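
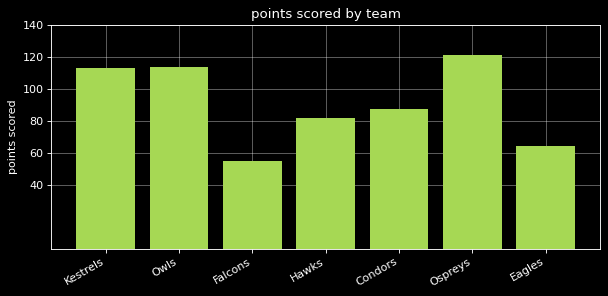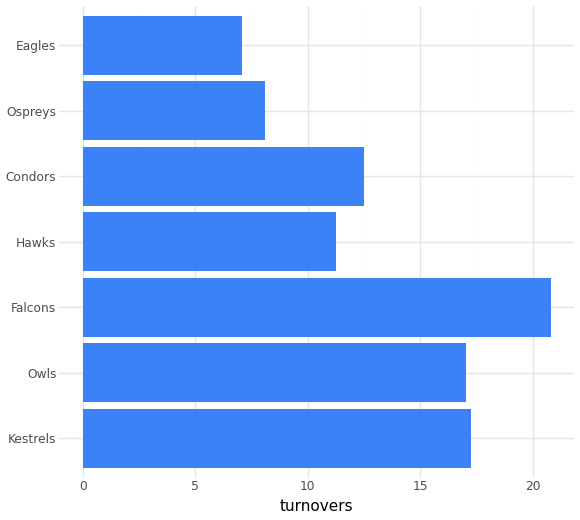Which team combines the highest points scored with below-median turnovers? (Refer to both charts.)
Ospreys

Chart 2 median turnovers ≈ 12; below-median teams: Hawks, Ospreys, Eagles. Among those, Ospreys has the highest points scored (≈ 120).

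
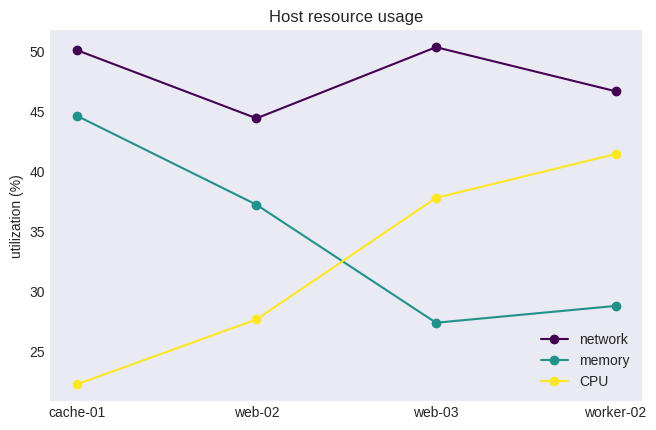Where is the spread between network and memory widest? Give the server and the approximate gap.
web-03, ≈ 25 %

web-03: network ≈ 50, memory ≈ 25 → gap ≈ 25. Next-largest (worker-02) is only ≈ 15.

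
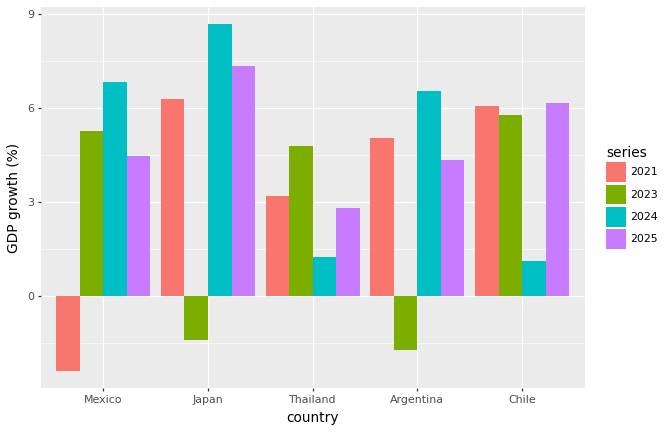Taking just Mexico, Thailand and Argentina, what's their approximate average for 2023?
≈ 3

(5 + 5 + -2) / 3 ≈ 3.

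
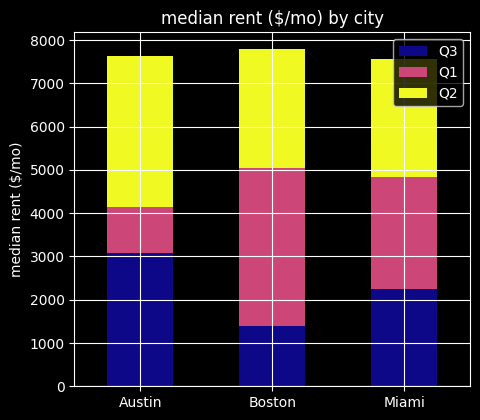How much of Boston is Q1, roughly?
≈ 4000

Q1 top ≈ 5000, bottom ≈ 1000; segment ≈ 4000.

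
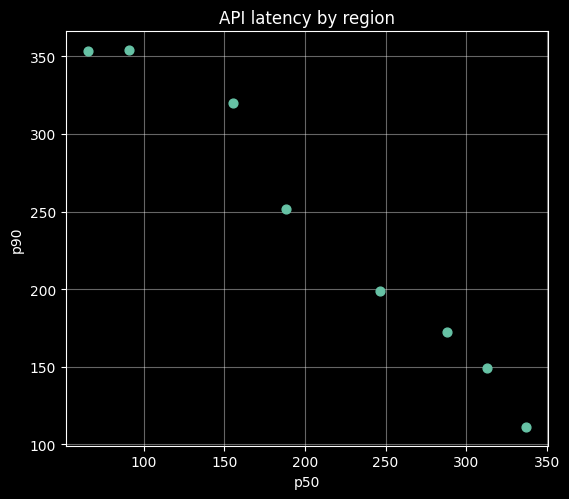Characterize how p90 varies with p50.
Points are negatively correlated; strong (|r| ≈ 1.0).

negative, strong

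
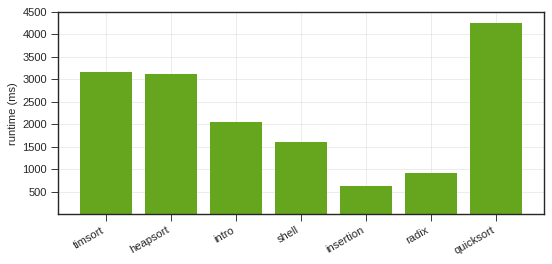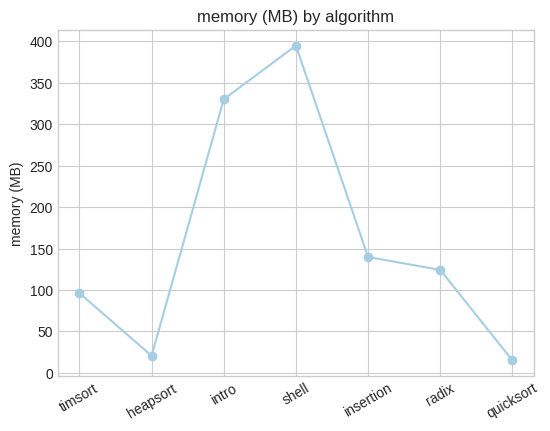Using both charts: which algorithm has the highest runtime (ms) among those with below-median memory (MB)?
quicksort

Chart 2 median memory (MB) ≈ 100; below-median algorithms: timsort, heapsort, quicksort. Among those, quicksort has the highest runtime (ms) (≈ 4500).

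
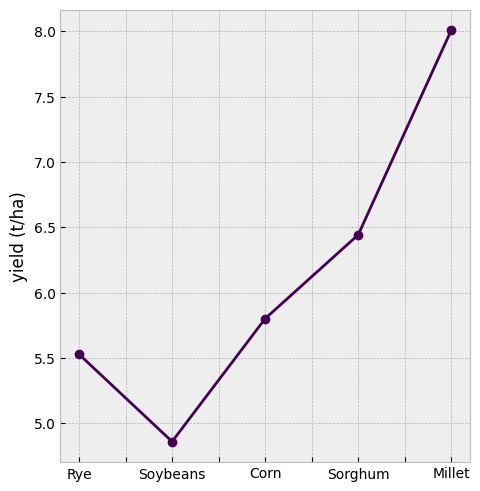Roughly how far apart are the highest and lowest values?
≈ 3.0

Max Millet ≈ 8.0, min Soybeans ≈ 5.0; range ≈ 3.0.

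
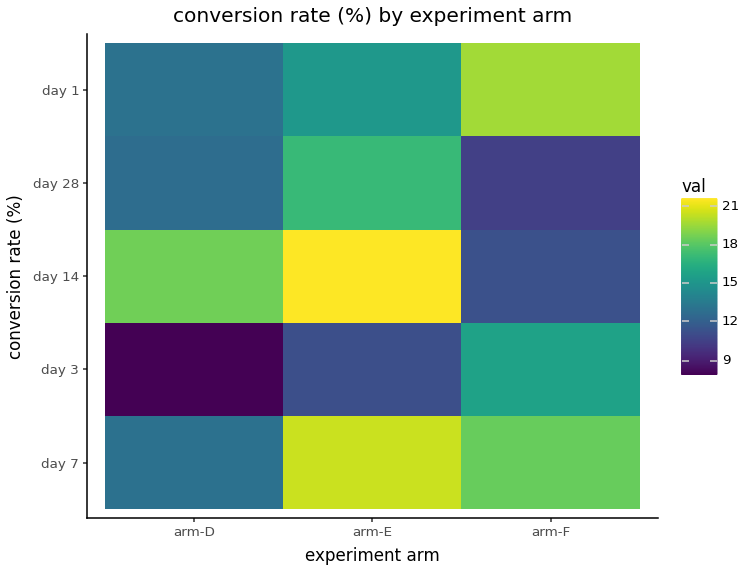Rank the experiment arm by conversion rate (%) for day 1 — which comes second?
arm-E

Top 3 for day 1: arm-F ≈ 20, arm-E ≈ 16, arm-D ≈ 14.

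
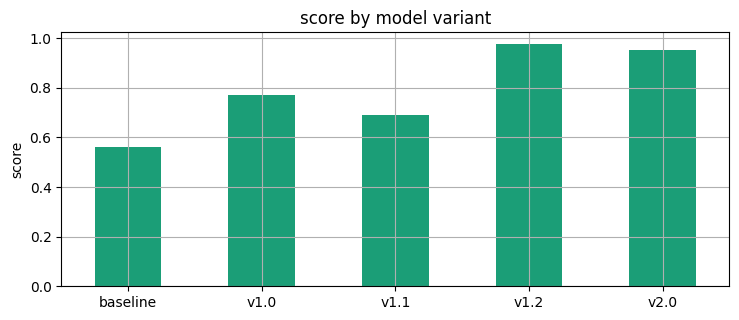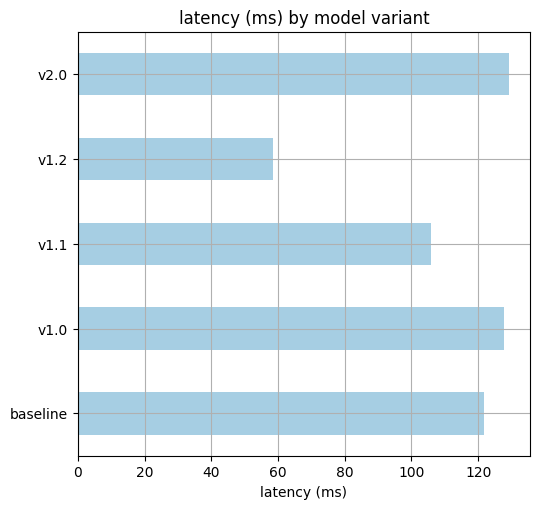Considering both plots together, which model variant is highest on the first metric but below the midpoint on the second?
v1.2

Chart 2 median latency (ms) ≈ 120; below-median model variants: v1.1, v1.2. Among those, v1.2 has the highest score (≈ 1).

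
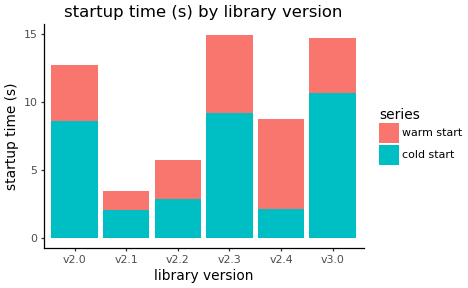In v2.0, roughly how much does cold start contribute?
cold start top ≈ 8, bottom ≈ 0; segment ≈ 8.

≈ 8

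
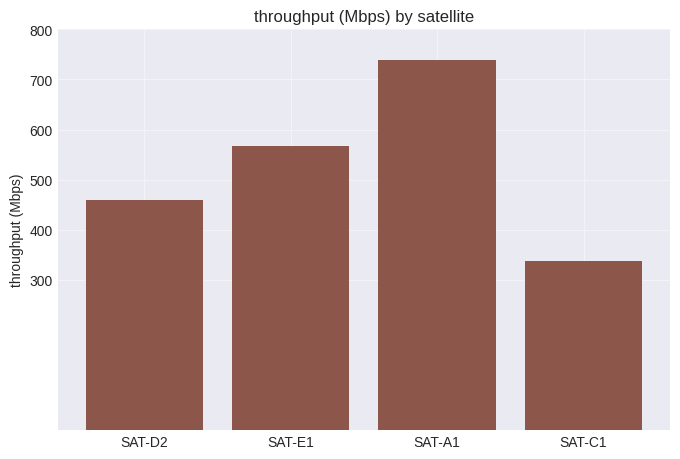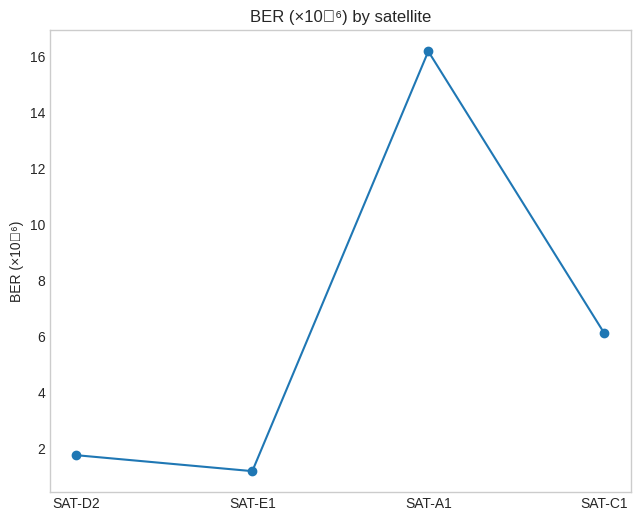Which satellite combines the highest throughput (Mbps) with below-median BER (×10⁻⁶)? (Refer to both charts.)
Chart 2 median BER (×10⁻⁶) ≈ 4; below-median satellites: SAT-D2, SAT-E1. Among those, SAT-E1 has the highest throughput (Mbps) (≈ 600).

SAT-E1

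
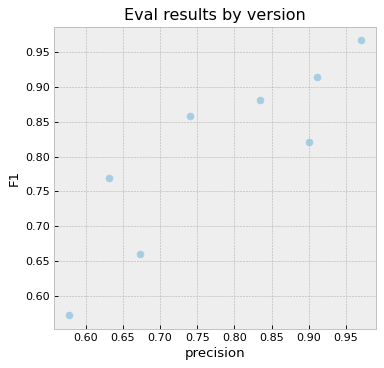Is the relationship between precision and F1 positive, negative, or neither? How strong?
positive, strong

Points are positively correlated; strong (|r| ≈ 0.9).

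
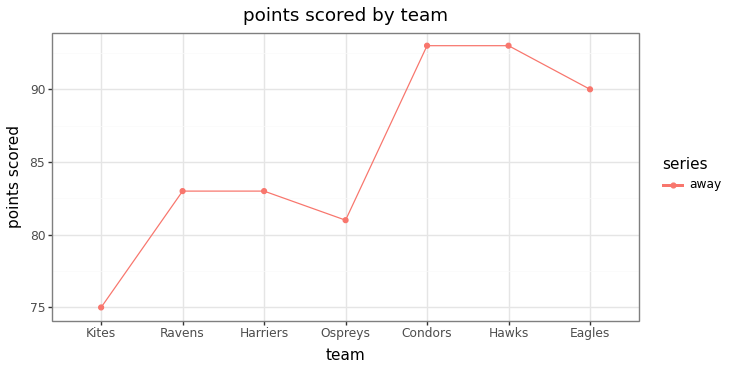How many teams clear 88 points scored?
3

Above 88: Condors, Hawks, Eagles.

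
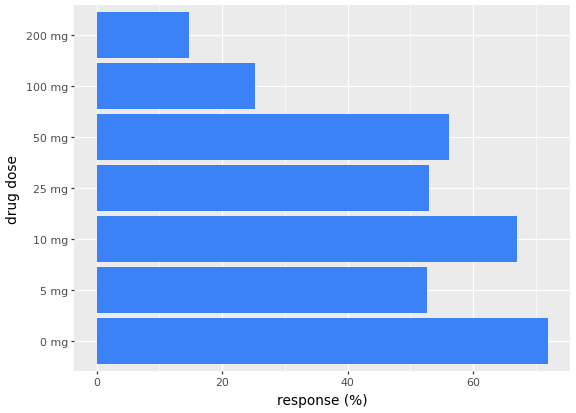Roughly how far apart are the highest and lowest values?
≈ 60

Max 0 mg ≈ 70, min 200 mg ≈ 10; range ≈ 60.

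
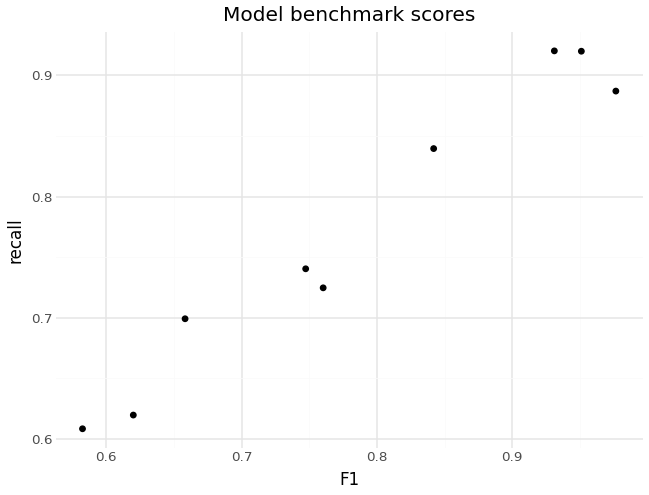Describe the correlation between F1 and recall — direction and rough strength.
positive, strong

Points are positively correlated; strong (|r| ≈ 1.0).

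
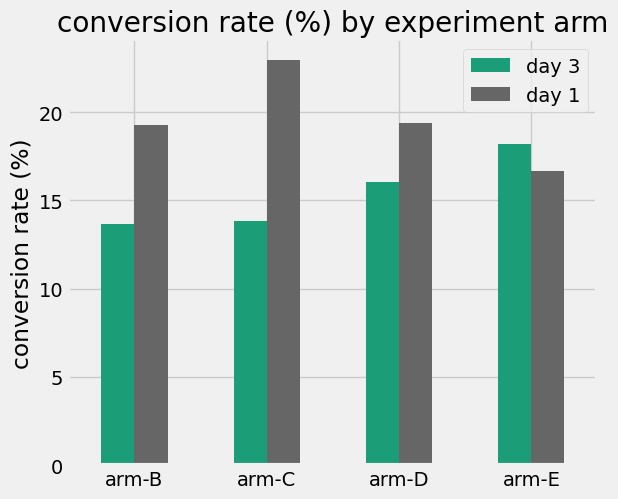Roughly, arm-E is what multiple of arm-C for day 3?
arm-E ≈ 18, arm-C ≈ 14; 18/14 ≈ 1.29.

≈ 1.29×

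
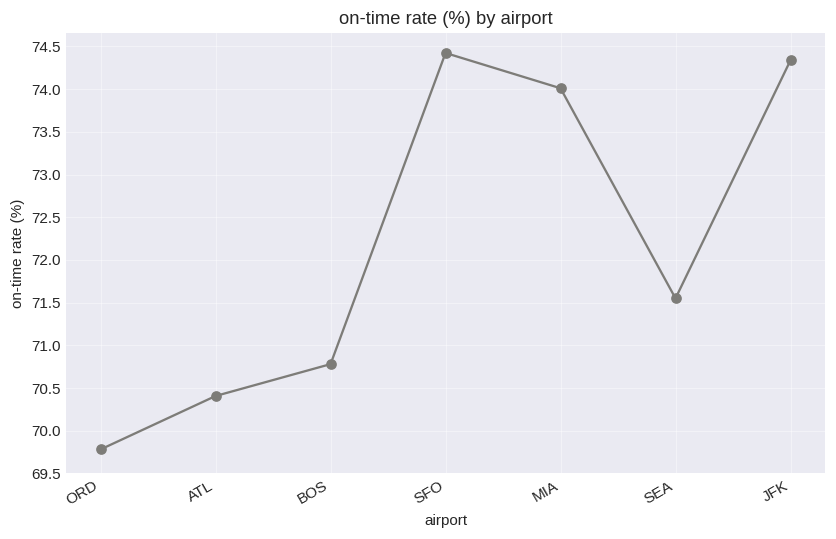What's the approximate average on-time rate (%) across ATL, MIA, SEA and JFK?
(70.5 + 74.0 + 71.5 + 74.5) / 4 ≈ 72.62.

≈ 72.62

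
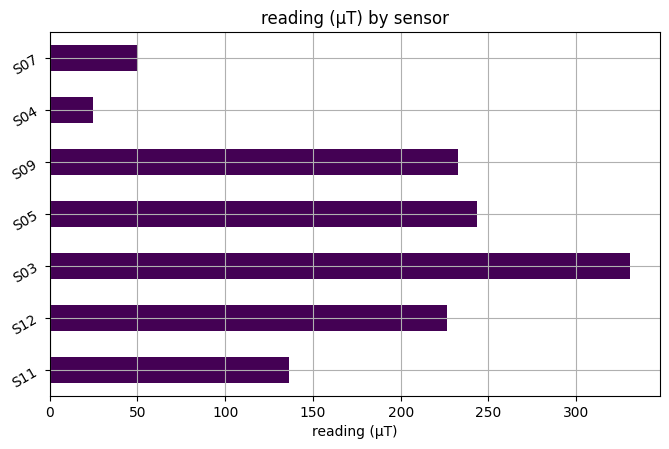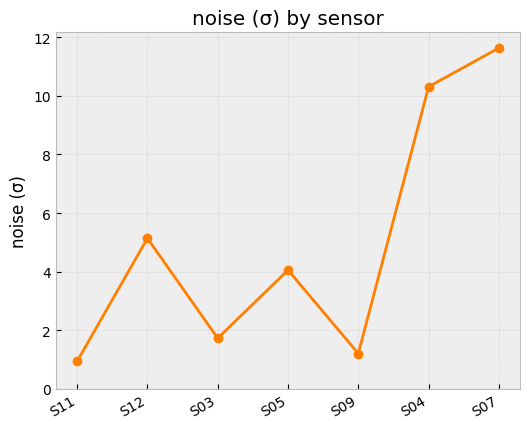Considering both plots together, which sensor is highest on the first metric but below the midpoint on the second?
S03

Chart 2 median noise (σ) ≈ 4; below-median sensors: S11, S03, S09. Among those, S03 has the highest reading (µT) (≈ 350).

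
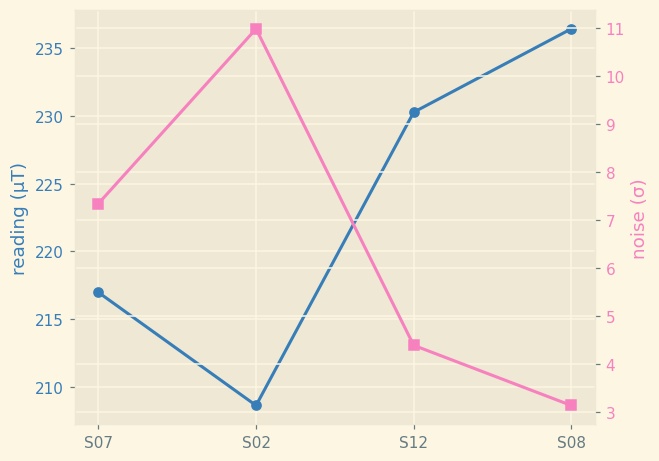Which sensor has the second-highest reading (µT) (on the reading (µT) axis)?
Top 3 (on the reading (µT) axis): S08 ≈ 235, S12 ≈ 230, S07 ≈ 215.

S12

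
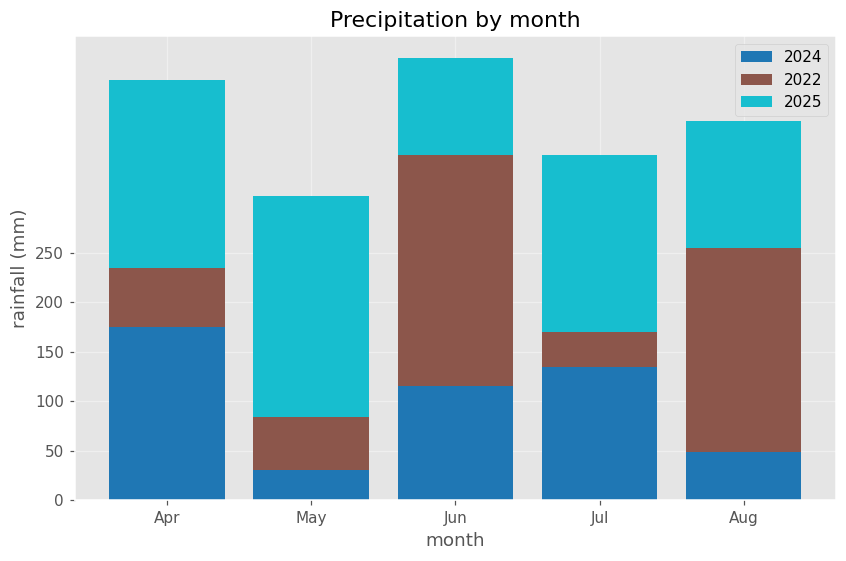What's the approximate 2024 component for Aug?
2024 top ≈ 50, bottom ≈ 0; segment ≈ 50.

≈ 50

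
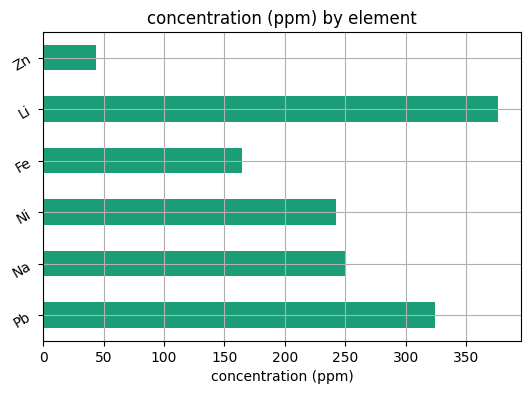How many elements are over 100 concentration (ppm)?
5

Above 100: Pb, Na, Ni, Fe, Li.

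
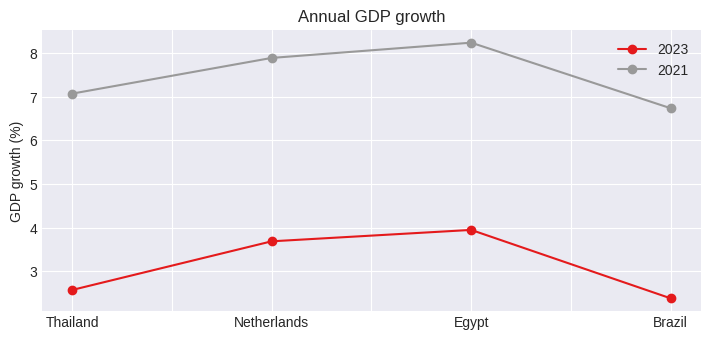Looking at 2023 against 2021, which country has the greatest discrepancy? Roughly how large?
Thailand, ≈ 4.5 %

Thailand: 2023 ≈ 2.5, 2021 ≈ 7.0 → gap ≈ 4.5. Next-largest (Brazil) is only ≈ 4.0.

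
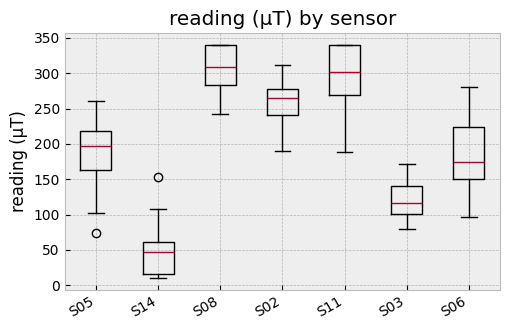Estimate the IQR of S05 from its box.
Q3 ≈ 225, Q1 ≈ 175; IQR ≈ 50.

≈ 50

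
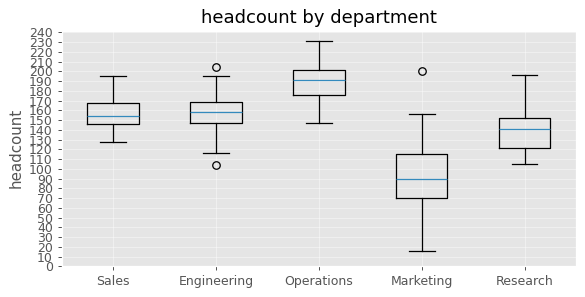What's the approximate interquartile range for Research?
Q3 ≈ 150, Q1 ≈ 120; IQR ≈ 30.

≈ 30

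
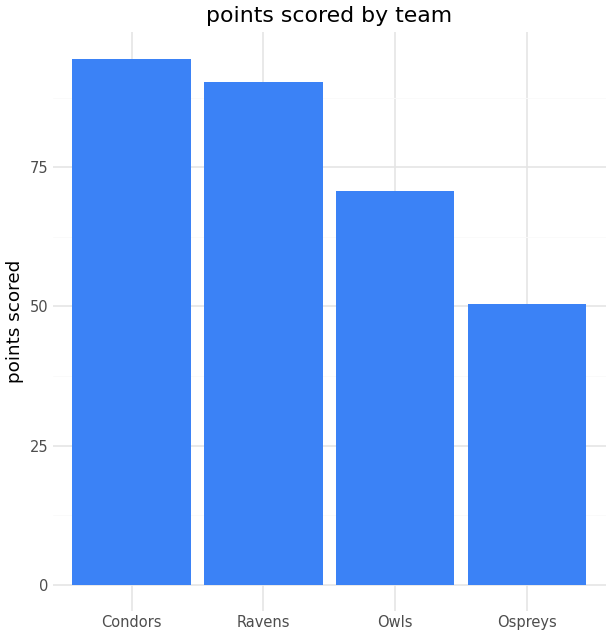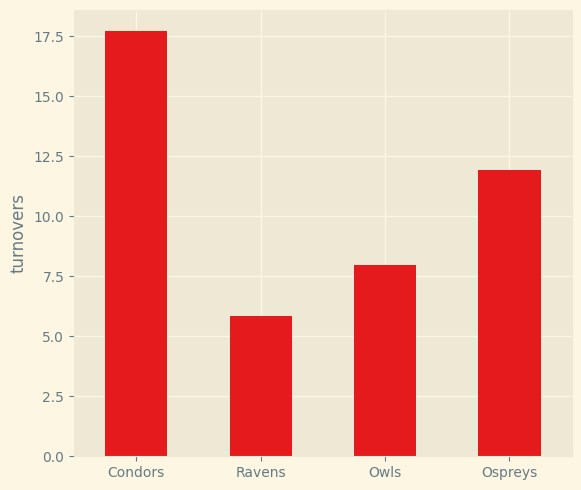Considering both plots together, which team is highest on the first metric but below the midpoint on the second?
Chart 2 median turnovers ≈ 10; below-median teams: Ravens, Owls. Among those, Ravens has the highest points scored (≈ 90).

Ravens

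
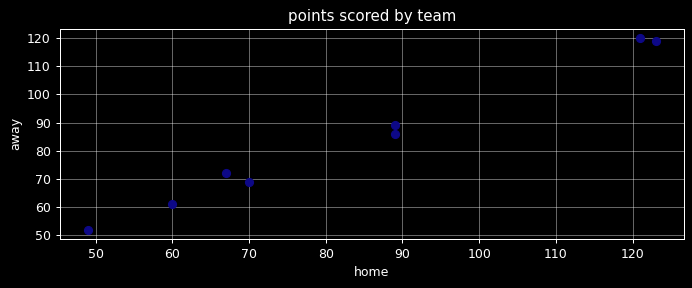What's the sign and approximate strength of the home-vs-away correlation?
positive, strong

Points are positively correlated; strong (|r| ≈ 1.0).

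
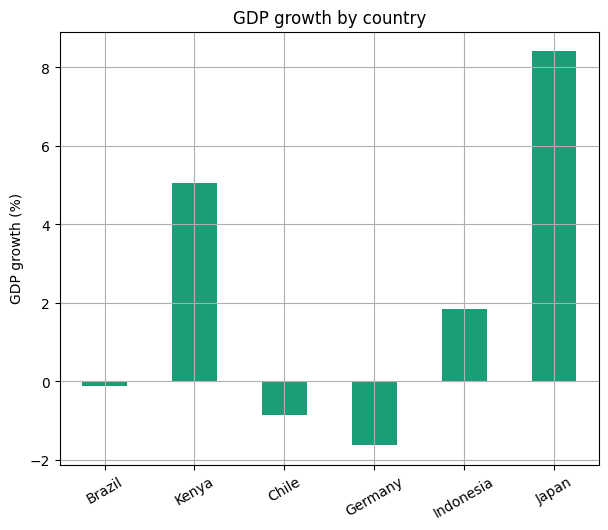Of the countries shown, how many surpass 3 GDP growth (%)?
2

Above 3: Kenya, Japan.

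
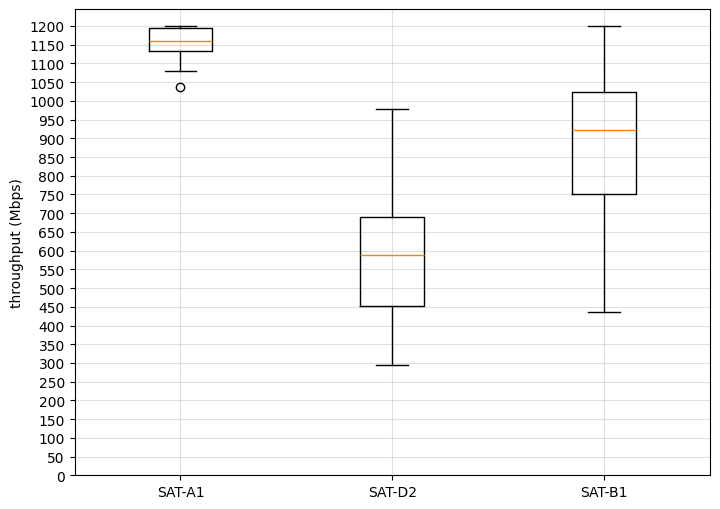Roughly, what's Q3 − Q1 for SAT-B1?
Q3 ≈ 1000, Q1 ≈ 750; IQR ≈ 250.

≈ 250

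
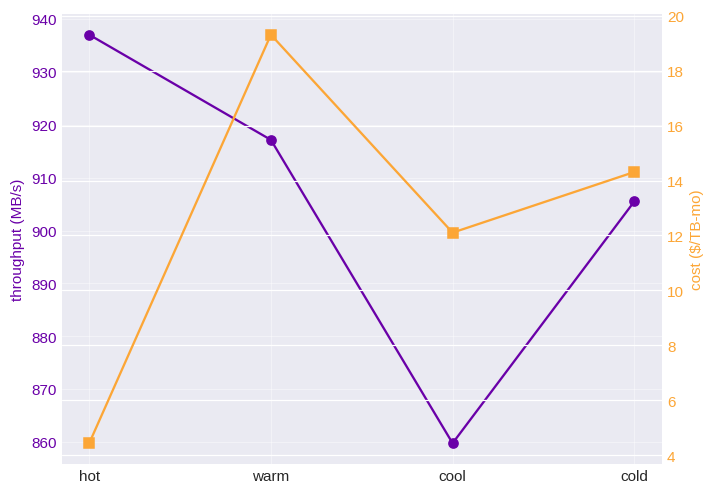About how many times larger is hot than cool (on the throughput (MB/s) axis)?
hot ≈ 940, cool ≈ 860; 940/860 ≈ 1.09.

≈ 1.09×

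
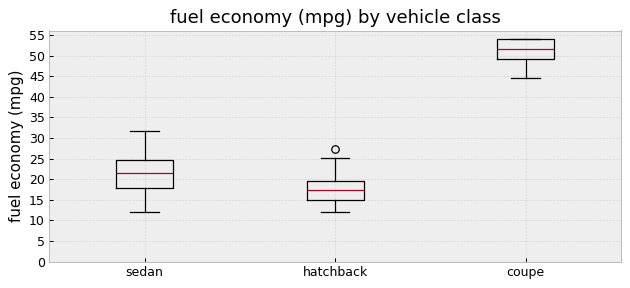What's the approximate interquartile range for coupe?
≈ 5

Q3 ≈ 55, Q1 ≈ 50; IQR ≈ 5.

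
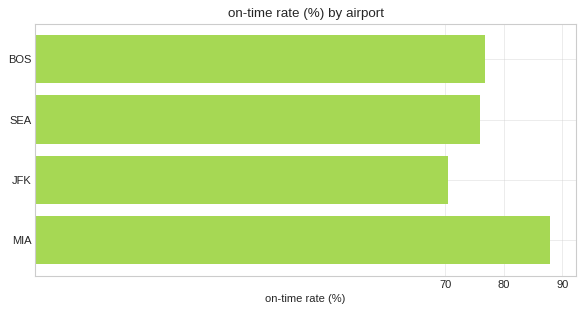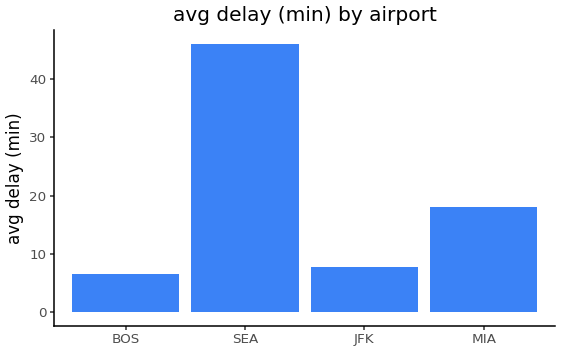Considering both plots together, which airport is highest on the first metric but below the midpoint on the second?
Chart 2 median avg delay (min) ≈ 15; below-median airports: BOS, JFK. Among those, BOS has the highest on-time rate (%) (≈ 80).

BOS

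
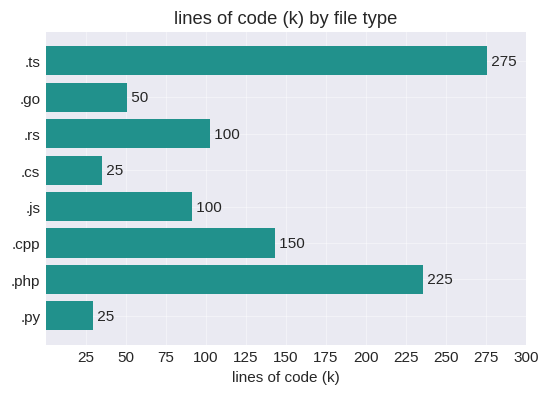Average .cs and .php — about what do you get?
(25 + 225) / 2 ≈ 125.

≈ 125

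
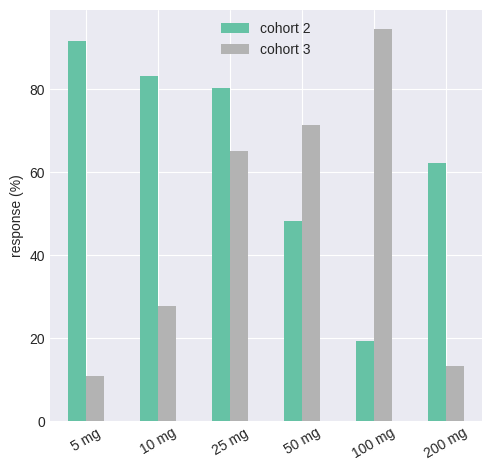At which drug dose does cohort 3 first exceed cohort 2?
25 mg: cohort 3 ≈ 70 vs cohort 2 ≈ 80 (not yet); 50 mg: cohort 3 ≈ 70 vs cohort 2 ≈ 50 (first crossover).

50 mg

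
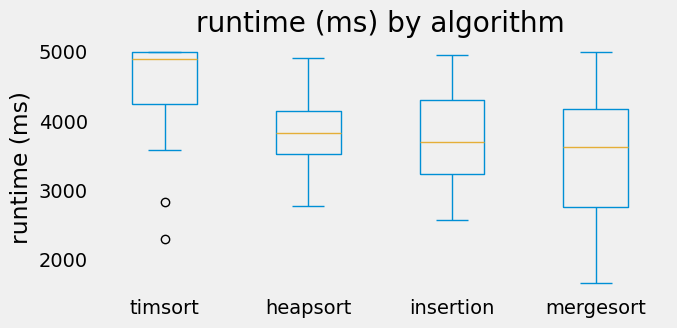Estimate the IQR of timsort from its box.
≈ 800

Q3 ≈ 5000, Q1 ≈ 4200; IQR ≈ 800.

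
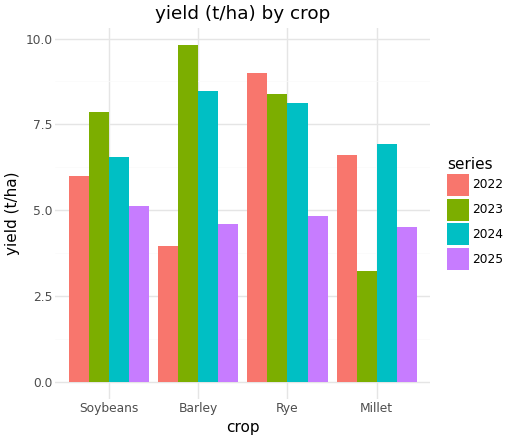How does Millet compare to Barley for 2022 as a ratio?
Millet ≈ 7, Barley ≈ 4; 7/4 ≈ 1.75.

≈ 1.75×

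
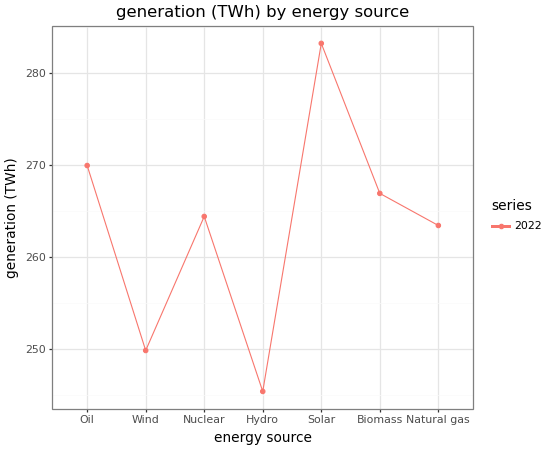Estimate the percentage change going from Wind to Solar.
≈ +14%

Wind ≈ 250, Solar ≈ 285; (285 − 250) / 250 ≈ +14%.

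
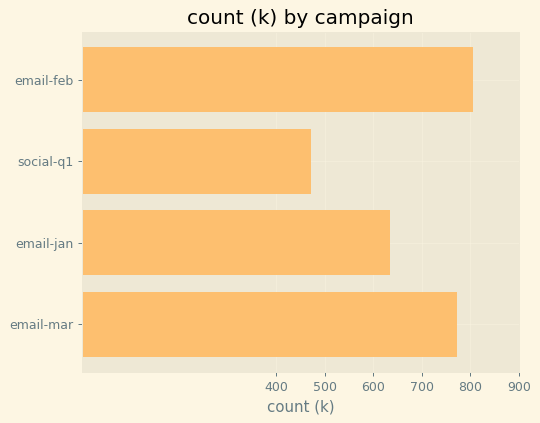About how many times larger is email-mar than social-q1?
≈ 1.6×

email-mar ≈ 800, social-q1 ≈ 500; 800/500 ≈ 1.6.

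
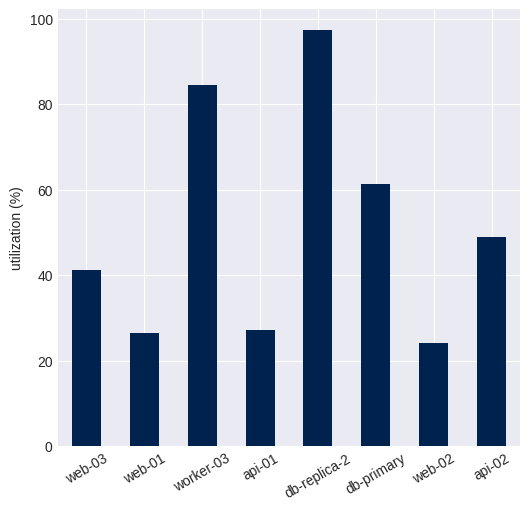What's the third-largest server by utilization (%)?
Top 4: db-replica-2 ≈ 100, worker-03 ≈ 80, db-primary ≈ 60, api-02 ≈ 50.

db-primary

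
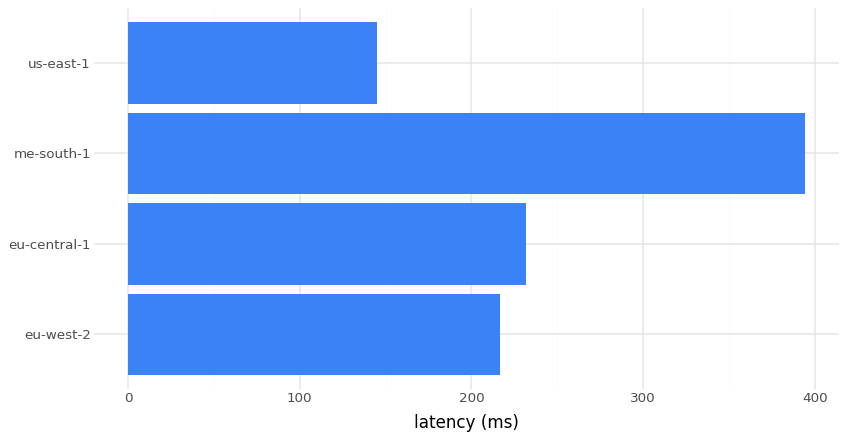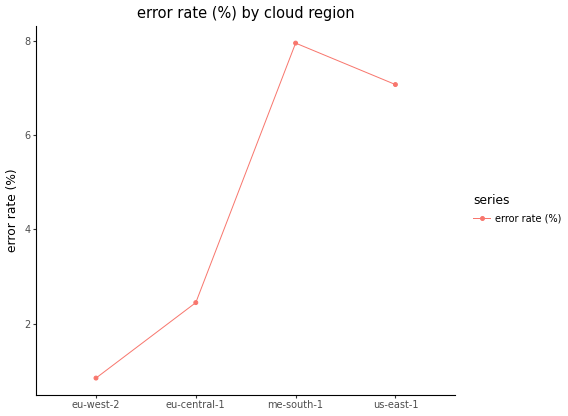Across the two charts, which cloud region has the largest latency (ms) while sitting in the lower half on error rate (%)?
Chart 2 median error rate (%) ≈ 5; below-median cloud regions: eu-west-2, eu-central-1. Among those, eu-central-1 has the highest latency (ms) (≈ 250).

eu-central-1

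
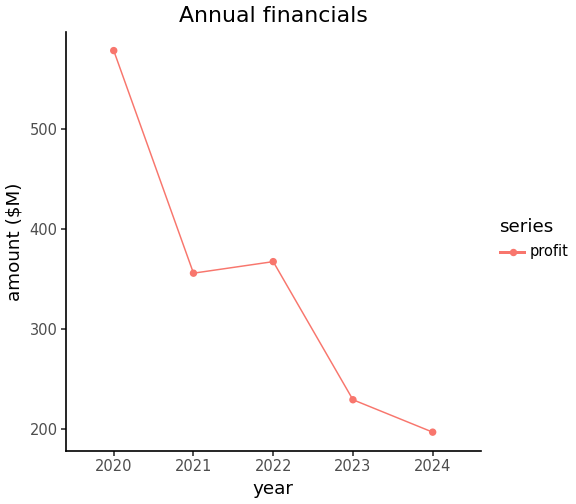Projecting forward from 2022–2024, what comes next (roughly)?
Last three: 350, 250, 200 → slope ≈ -75/step → next ≈ 125.

≈ 125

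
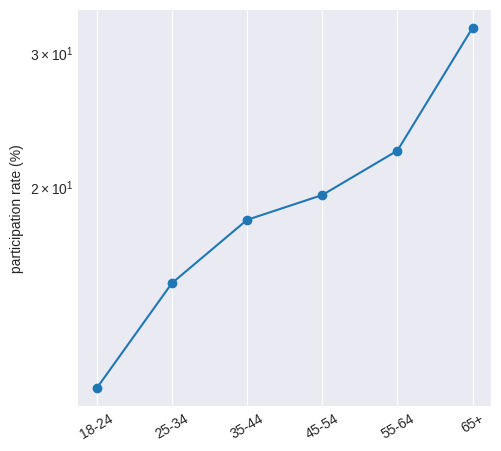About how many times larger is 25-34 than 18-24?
≈ 1.4×

25-34 ≈ 14, 18-24 ≈ 10; 14/10 ≈ 1.4.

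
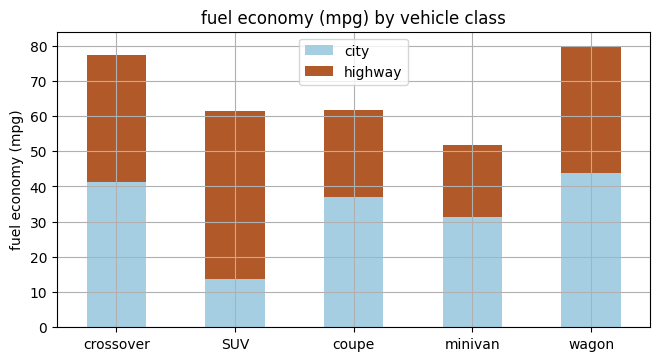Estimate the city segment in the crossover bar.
≈ 40

city top ≈ 40, bottom ≈ 0; segment ≈ 40.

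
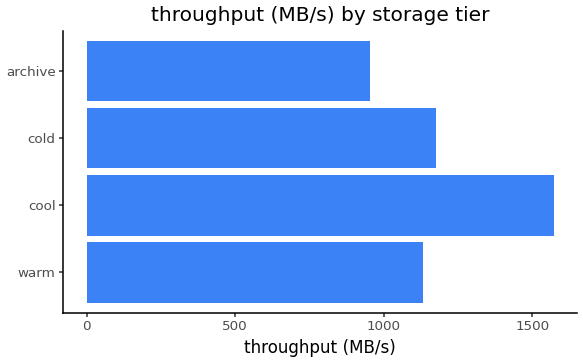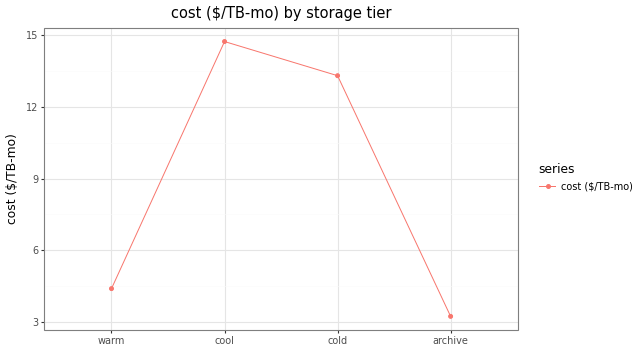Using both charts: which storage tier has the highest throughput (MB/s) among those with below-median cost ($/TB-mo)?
Chart 2 median cost ($/TB-mo) ≈ 8; below-median storage tiers: warm, archive. Among those, warm has the highest throughput (MB/s) (≈ 1200).

warm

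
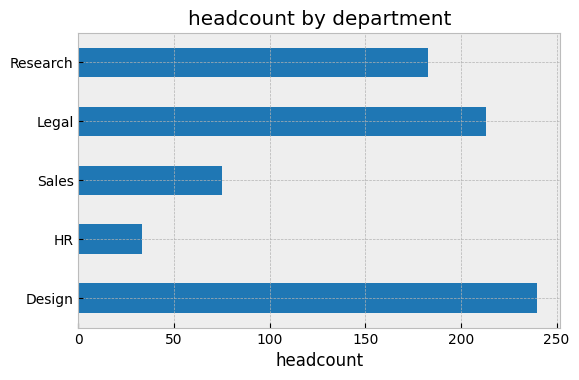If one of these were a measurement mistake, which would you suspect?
HR ≈ 40; the rest sit between ≈ 80 and ≈ 240.

HR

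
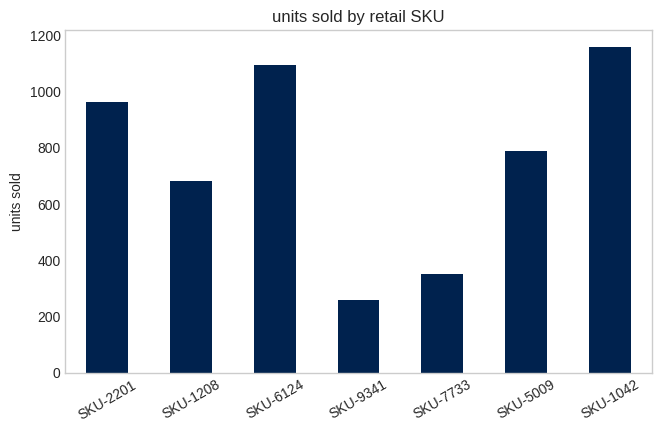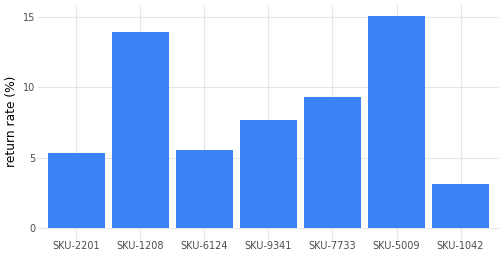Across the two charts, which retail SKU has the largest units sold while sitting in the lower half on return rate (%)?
SKU-1042

Chart 2 median return rate (%) ≈ 8; below-median retail SKUs: SKU-2201, SKU-6124, SKU-1042. Among those, SKU-1042 has the highest units sold (≈ 1200).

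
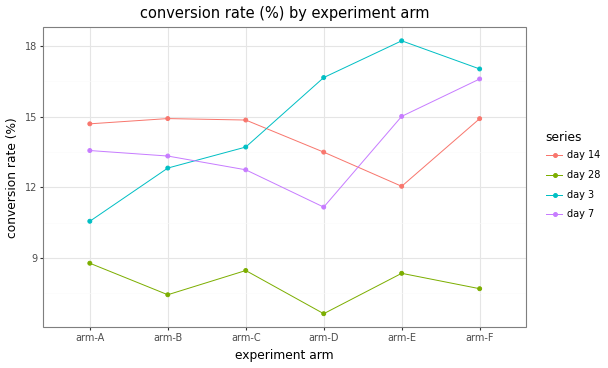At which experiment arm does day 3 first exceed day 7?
arm-C

arm-B: day 3 ≈ 13 vs day 7 ≈ 13 (not yet); arm-C: day 3 ≈ 14 vs day 7 ≈ 13 (first crossover).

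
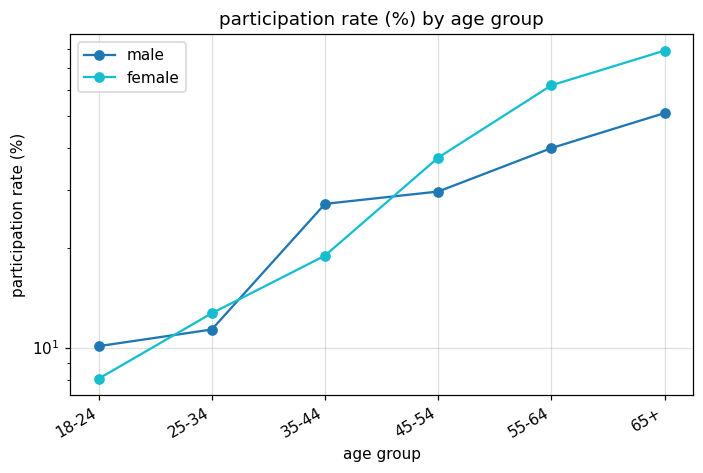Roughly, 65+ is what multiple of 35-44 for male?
65+ ≈ 50, 35-44 ≈ 30; 50/30 ≈ 1.67.

≈ 1.67×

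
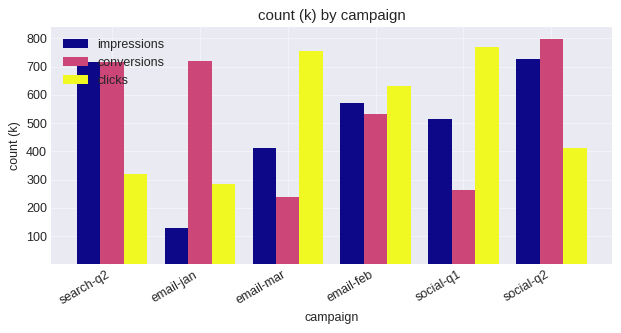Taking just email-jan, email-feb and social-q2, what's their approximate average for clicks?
(300 + 600 + 400) / 3 ≈ 433.

≈ 433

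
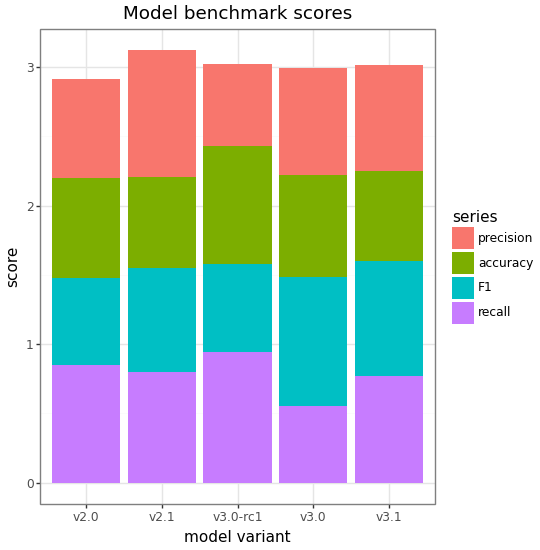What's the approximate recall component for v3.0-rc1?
recall top ≈ 1.0, bottom ≈ 0.0; segment ≈ 1.0.

≈ 1.0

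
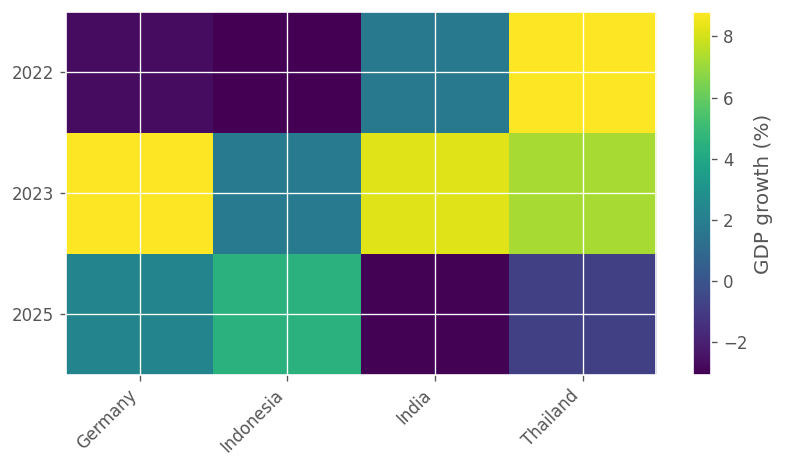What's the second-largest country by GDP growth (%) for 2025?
Top 3 for 2025: Indonesia ≈ 5, Germany ≈ 2, Thailand ≈ -1.

Germany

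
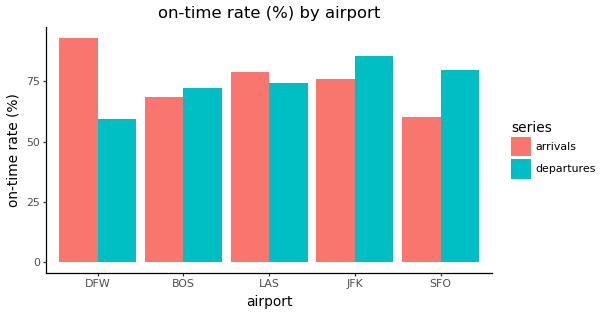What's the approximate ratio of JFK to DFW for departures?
≈ 1.5×

JFK ≈ 90, DFW ≈ 60; 90/60 ≈ 1.5.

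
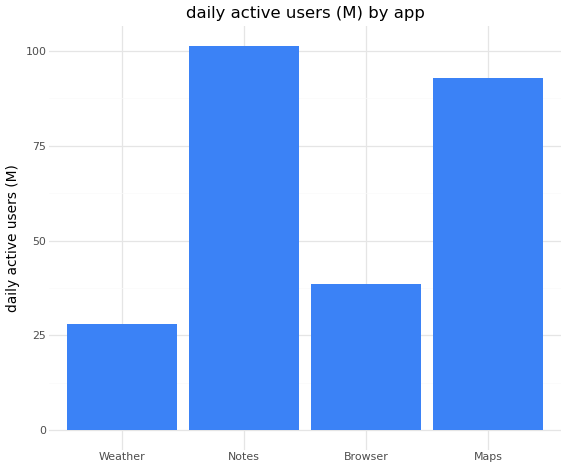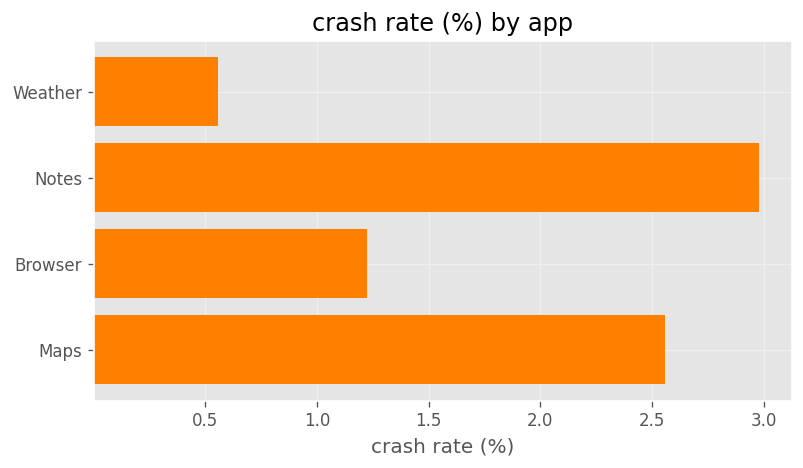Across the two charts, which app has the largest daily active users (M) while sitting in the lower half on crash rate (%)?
Browser

Chart 2 median crash rate (%) ≈ 2; below-median apps: Weather, Browser. Among those, Browser has the highest daily active users (M) (≈ 40).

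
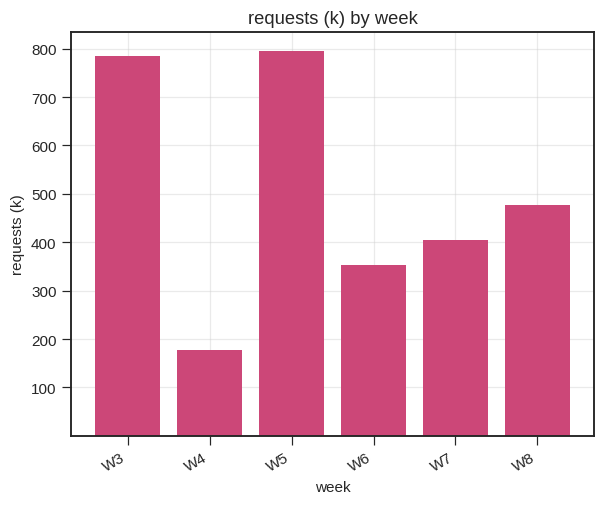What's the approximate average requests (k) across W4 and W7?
≈ 300

(200 + 400) / 2 ≈ 300.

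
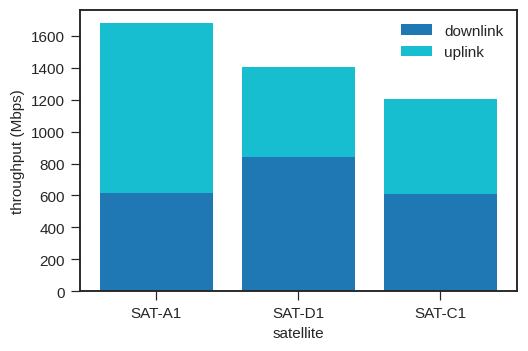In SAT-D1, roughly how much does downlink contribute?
downlink top ≈ 800, bottom ≈ 0; segment ≈ 800.

≈ 800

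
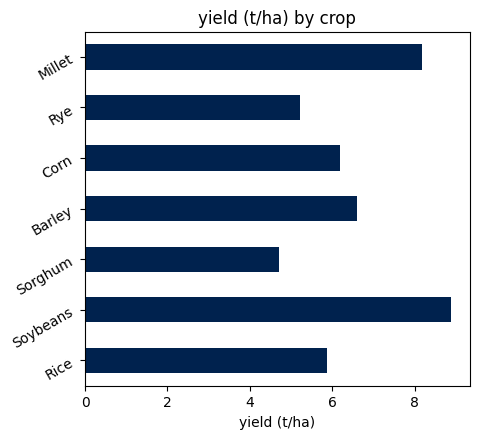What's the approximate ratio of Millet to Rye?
Millet ≈ 8, Rye ≈ 5; 8/5 ≈ 1.6.

≈ 1.6×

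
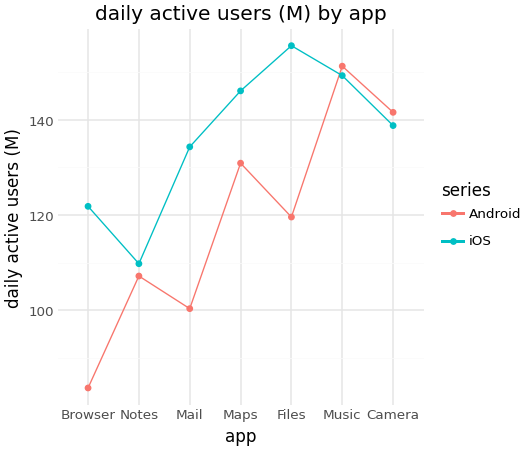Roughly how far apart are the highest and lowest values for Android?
Max Music ≈ 150, min Browser ≈ 80; range ≈ 70.

≈ 70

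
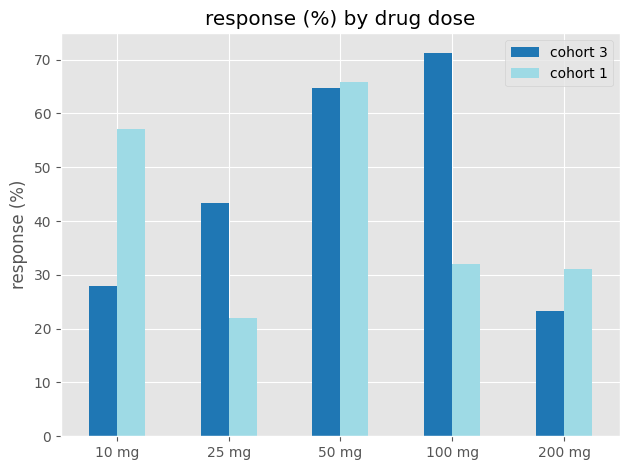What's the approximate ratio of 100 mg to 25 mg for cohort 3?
100 mg ≈ 70, 25 mg ≈ 40; 70/40 ≈ 1.75.

≈ 1.75×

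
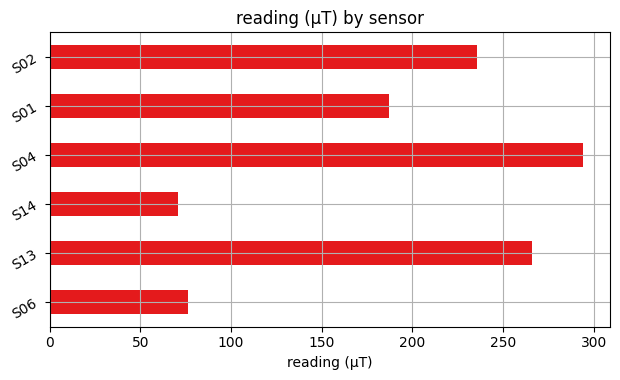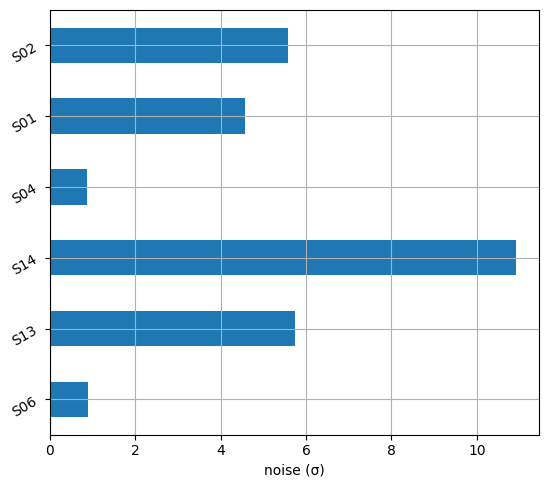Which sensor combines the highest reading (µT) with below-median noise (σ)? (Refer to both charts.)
S04

Chart 2 median noise (σ) ≈ 6; below-median sensors: S06, S04, S01. Among those, S04 has the highest reading (µT) (≈ 300).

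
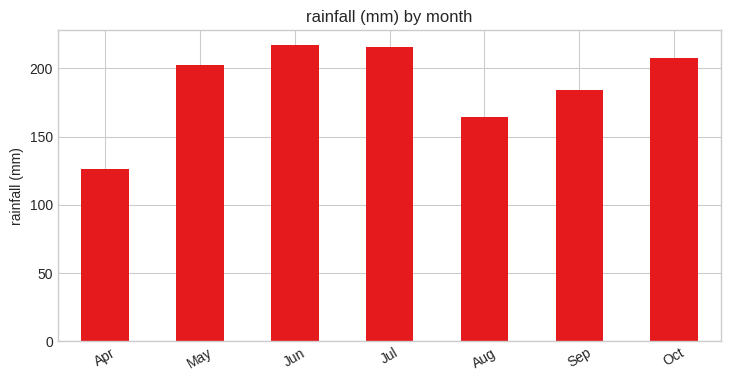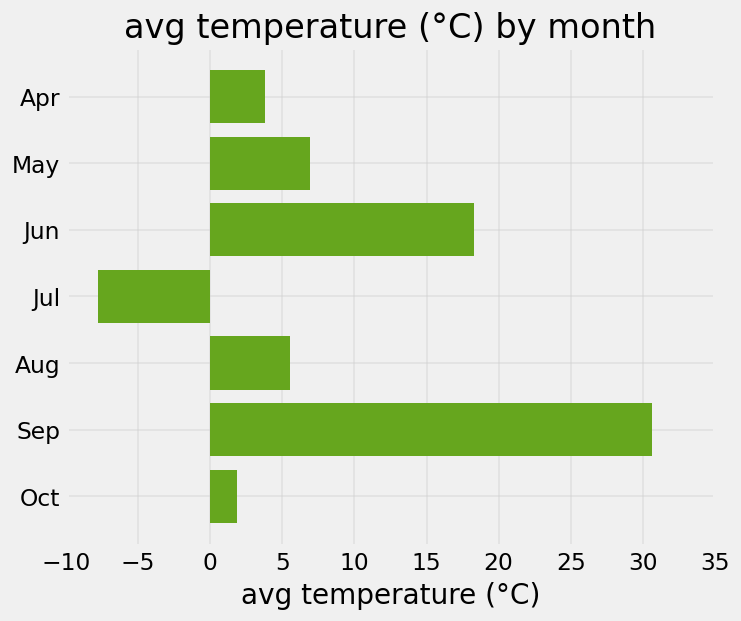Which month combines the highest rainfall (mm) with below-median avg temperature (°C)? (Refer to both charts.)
Chart 2 median avg temperature (°C) ≈ 5; below-median months: Apr, Jul, Oct. Among those, Jul has the highest rainfall (mm) (≈ 220).

Jul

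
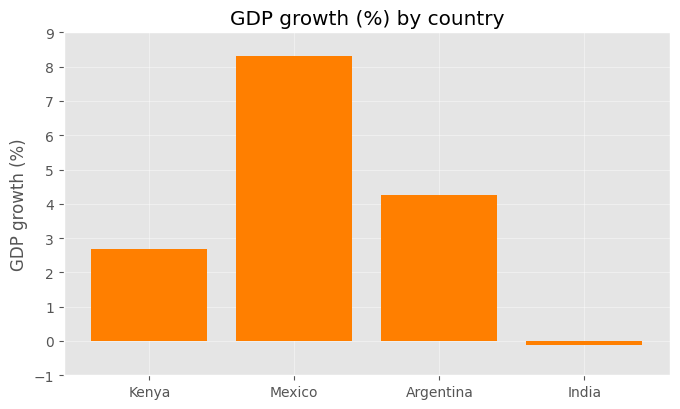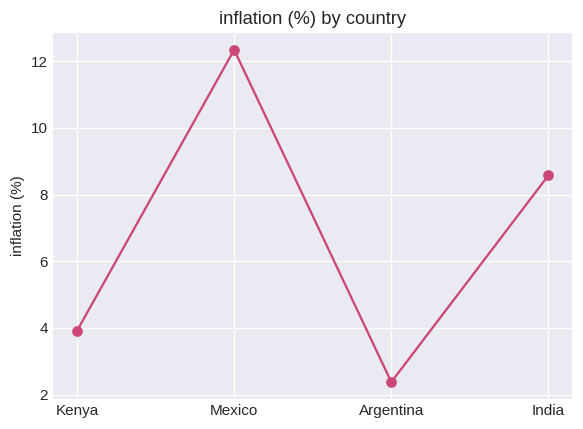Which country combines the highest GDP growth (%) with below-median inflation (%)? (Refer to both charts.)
Chart 2 median inflation (%) ≈ 6; below-median countries: Kenya, Argentina. Among those, Argentina has the highest GDP growth (%) (≈ 4).

Argentina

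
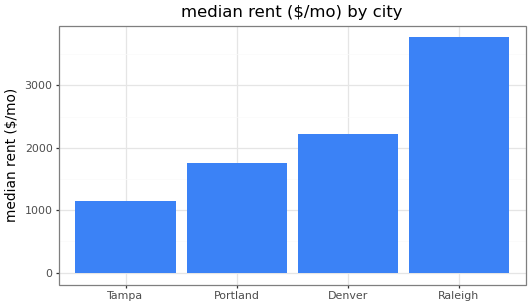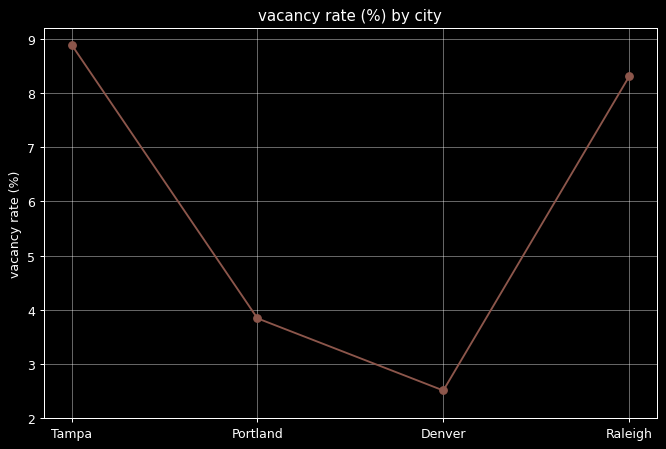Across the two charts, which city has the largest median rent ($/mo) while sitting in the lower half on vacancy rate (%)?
Denver

Chart 2 median vacancy rate (%) ≈ 6; below-median cities: Portland, Denver. Among those, Denver has the highest median rent ($/mo) (≈ 2000).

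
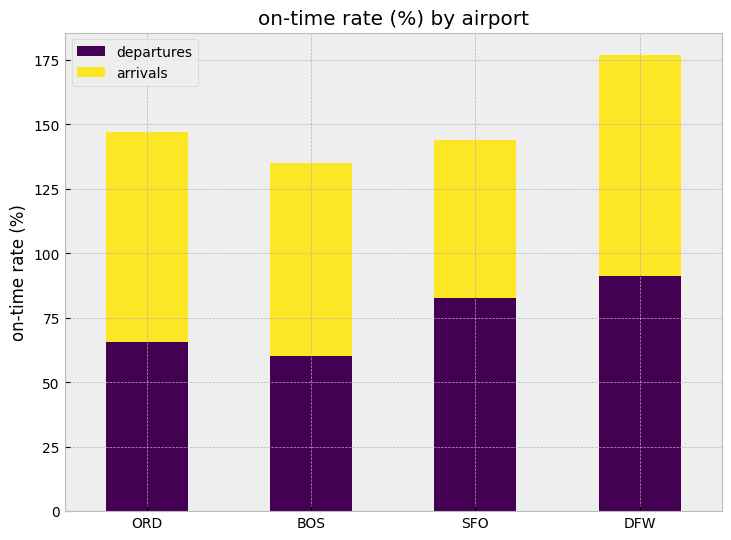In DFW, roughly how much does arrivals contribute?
≈ 80

arrivals top ≈ 180, bottom ≈ 100; segment ≈ 80.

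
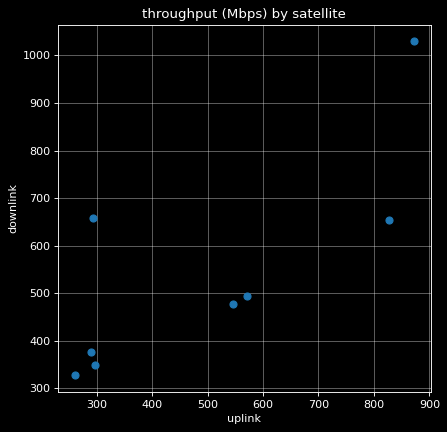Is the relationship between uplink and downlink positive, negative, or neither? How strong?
Points are positively correlated; strong (|r| ≈ 0.8).

positive, strong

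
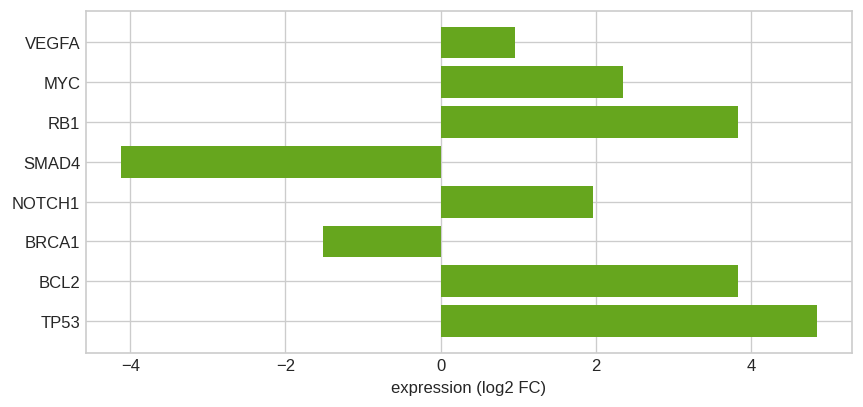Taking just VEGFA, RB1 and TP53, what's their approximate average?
(1 + 4 + 5) / 3 ≈ 3.

≈ 3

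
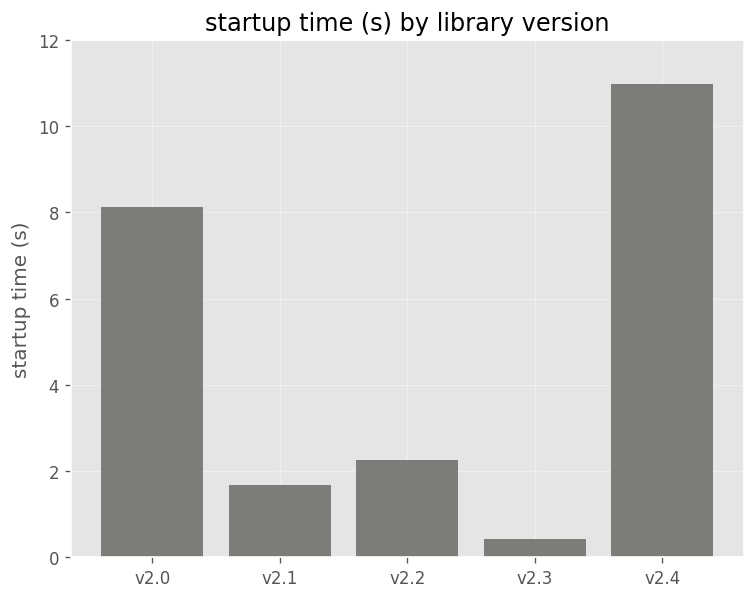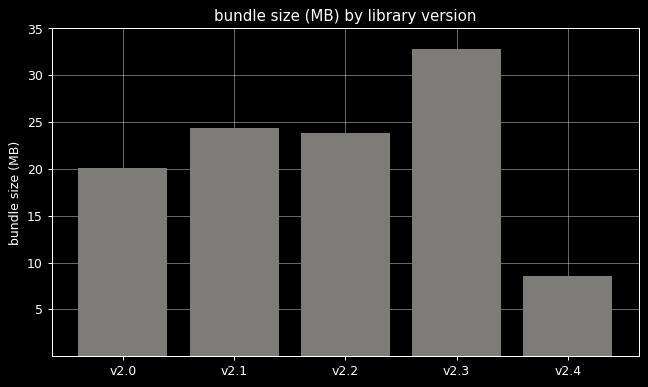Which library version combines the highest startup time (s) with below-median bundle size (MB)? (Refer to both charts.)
Chart 2 median bundle size (MB) ≈ 25; below-median library versions: v2.0, v2.4. Among those, v2.4 has the highest startup time (s) (≈ 10).

v2.4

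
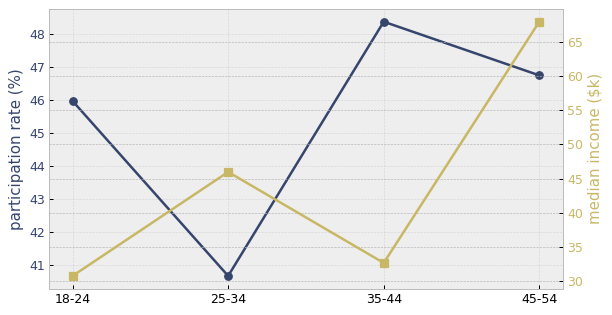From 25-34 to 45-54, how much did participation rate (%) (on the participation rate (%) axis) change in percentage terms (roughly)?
25-34 ≈ 41, 45-54 ≈ 47; (47 − 41) / 41 ≈ +14.6%.

≈ +14.6%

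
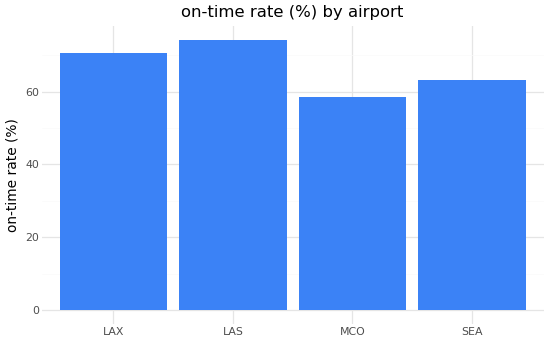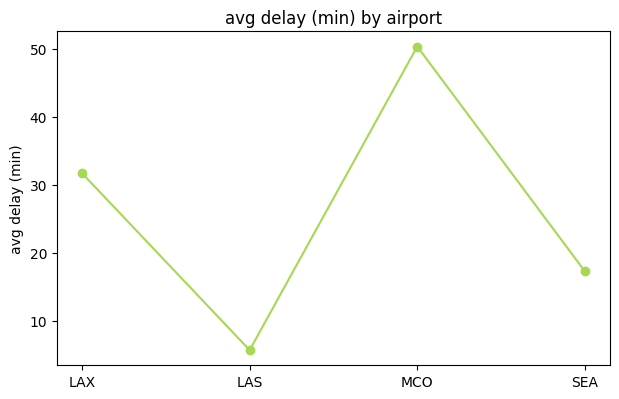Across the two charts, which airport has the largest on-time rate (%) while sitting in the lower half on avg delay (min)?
Chart 2 median avg delay (min) ≈ 25; below-median airports: LAS, SEA. Among those, LAS has the highest on-time rate (%) (≈ 70).

LAS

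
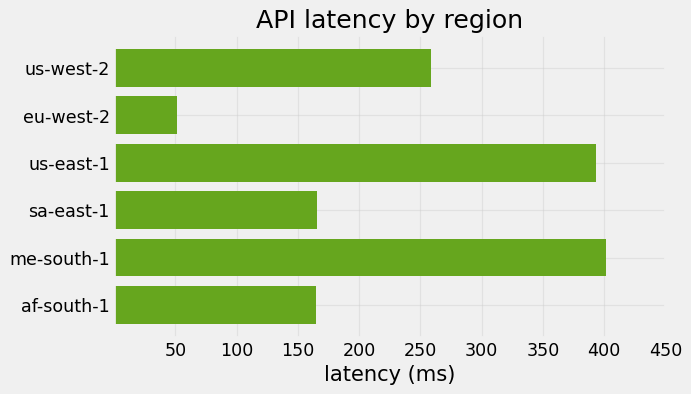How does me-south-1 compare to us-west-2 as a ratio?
me-south-1 ≈ 400, us-west-2 ≈ 250; 400/250 ≈ 1.6.

≈ 1.6×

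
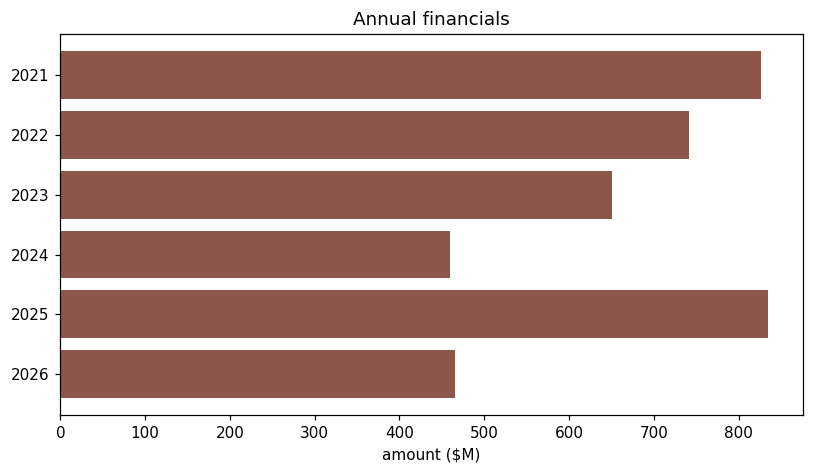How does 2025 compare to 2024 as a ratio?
≈ 1.6×

2025 ≈ 800, 2024 ≈ 500; 800/500 ≈ 1.6.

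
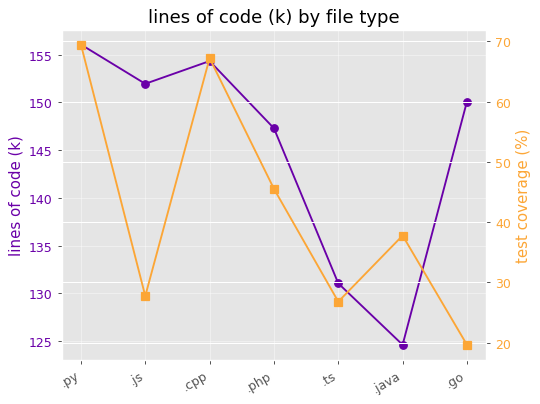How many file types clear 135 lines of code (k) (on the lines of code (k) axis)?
5

Above 135: .py, .js, .cpp, .php, .go.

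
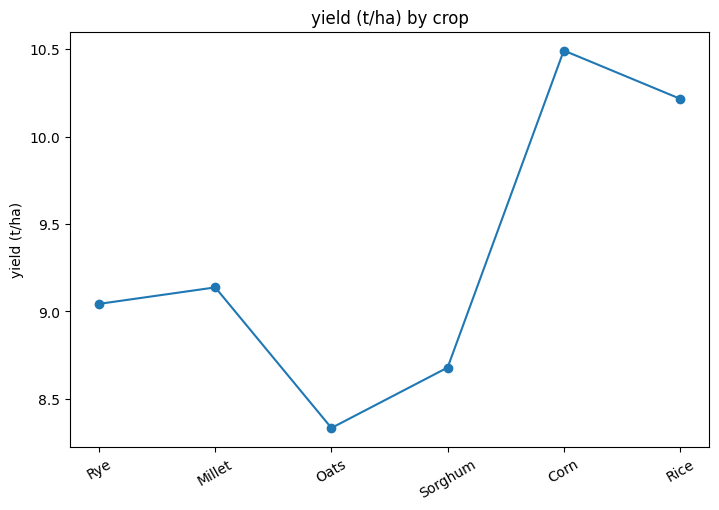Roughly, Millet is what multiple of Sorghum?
Millet ≈ 9.2, Sorghum ≈ 8.6; 9.2/8.6 ≈ 1.07.

≈ 1.07×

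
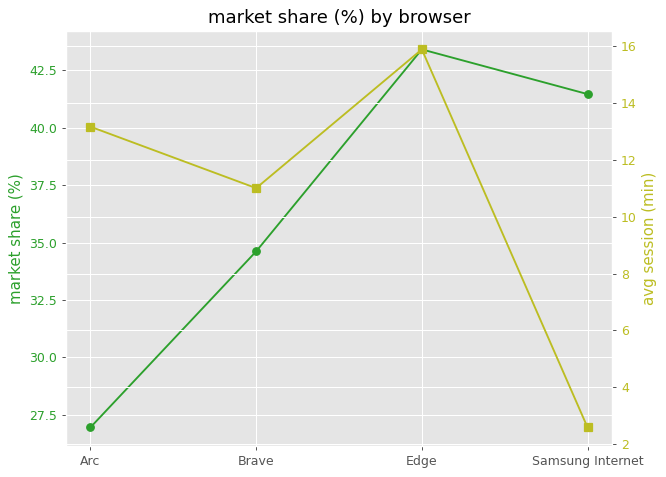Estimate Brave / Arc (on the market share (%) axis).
Brave ≈ 34, Arc ≈ 26; 34/26 ≈ 1.31.

≈ 1.31×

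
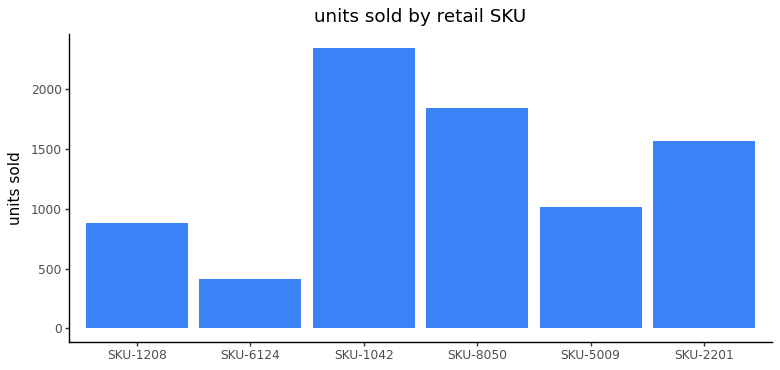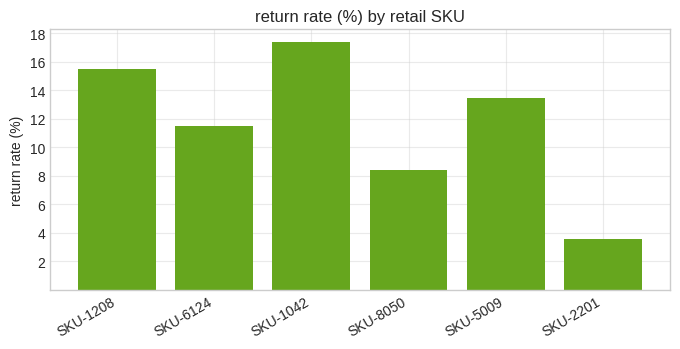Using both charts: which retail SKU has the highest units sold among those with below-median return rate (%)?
Chart 2 median return rate (%) ≈ 12; below-median retail SKUs: SKU-6124, SKU-8050, SKU-2201. Among those, SKU-8050 has the highest units sold (≈ 2000).

SKU-8050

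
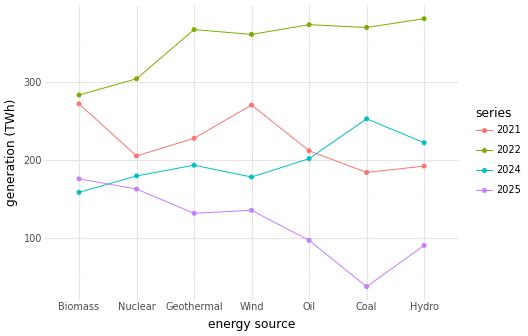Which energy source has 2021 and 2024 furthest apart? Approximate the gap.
Biomass, ≈ 100 TWh

Biomass: 2021 ≈ 250, 2024 ≈ 150 → gap ≈ 100. Next-largest (Wind) is only ≈ 50.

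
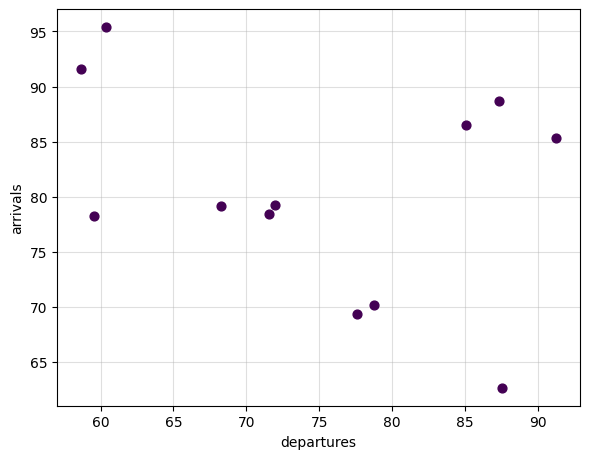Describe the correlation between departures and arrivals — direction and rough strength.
Points are negatively correlated; weak (|r| ≈ 0.3).

negative, weak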